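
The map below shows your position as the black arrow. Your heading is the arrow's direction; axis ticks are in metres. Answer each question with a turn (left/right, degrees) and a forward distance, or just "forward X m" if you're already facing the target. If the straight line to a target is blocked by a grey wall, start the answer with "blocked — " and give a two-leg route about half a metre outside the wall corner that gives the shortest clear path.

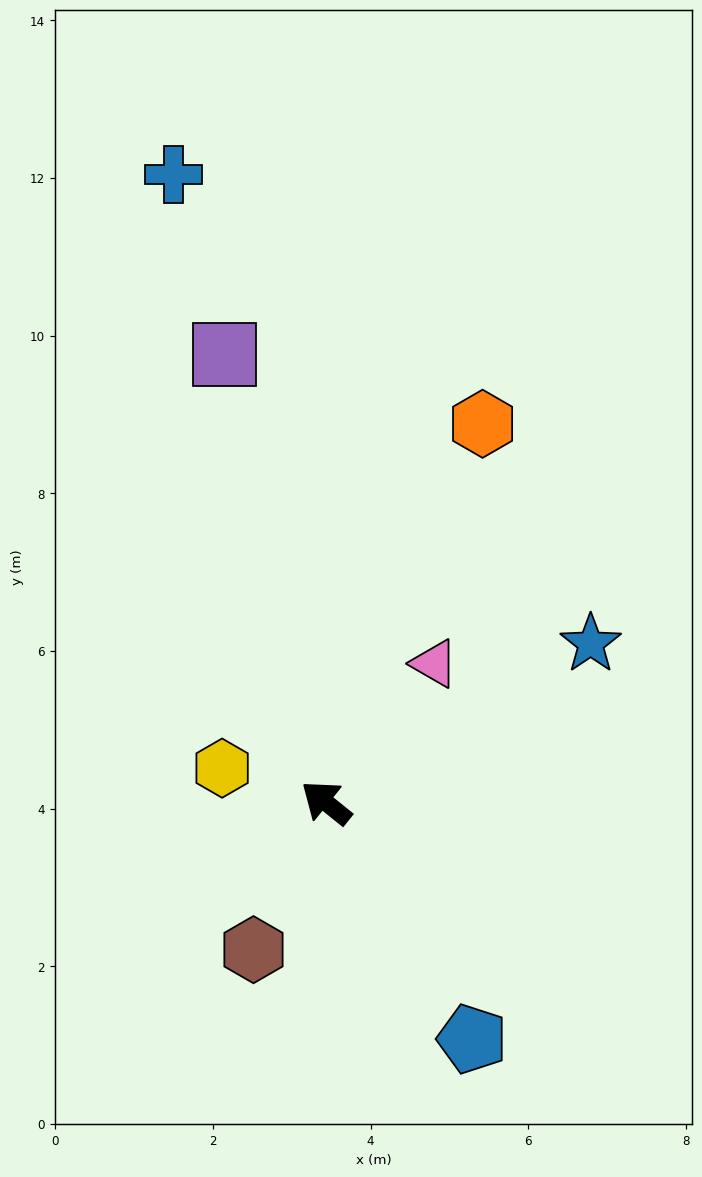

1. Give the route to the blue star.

turn right 110°, forward 3.9 m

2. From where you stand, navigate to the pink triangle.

turn right 89°, forward 2.2 m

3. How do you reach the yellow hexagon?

turn left 21°, forward 1.4 m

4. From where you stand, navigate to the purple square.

turn right 38°, forward 5.8 m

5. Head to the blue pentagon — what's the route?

turn left 161°, forward 3.5 m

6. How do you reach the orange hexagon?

turn right 74°, forward 5.2 m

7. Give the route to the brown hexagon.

turn left 103°, forward 2.1 m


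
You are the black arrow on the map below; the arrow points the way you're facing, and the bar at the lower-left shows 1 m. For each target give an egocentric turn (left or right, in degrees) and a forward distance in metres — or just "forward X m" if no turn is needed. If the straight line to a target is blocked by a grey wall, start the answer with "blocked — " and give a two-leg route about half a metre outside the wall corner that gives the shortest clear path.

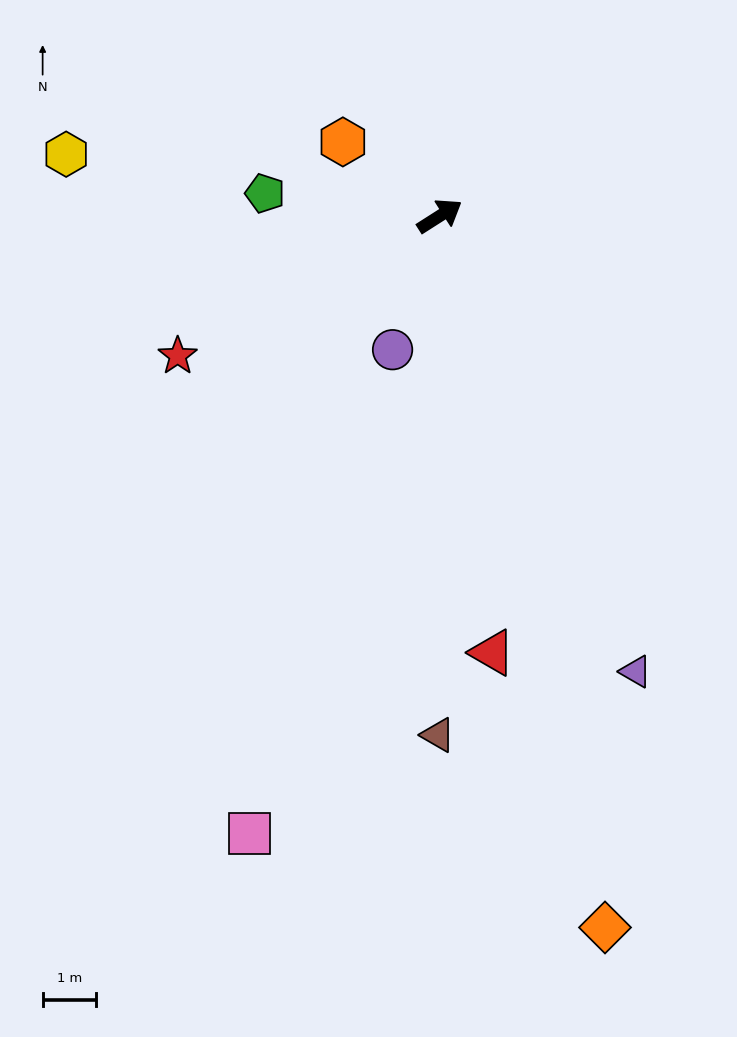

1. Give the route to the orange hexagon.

turn left 110°, forward 2.3 m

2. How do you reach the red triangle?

turn right 116°, forward 8.2 m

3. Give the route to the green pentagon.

turn left 140°, forward 3.3 m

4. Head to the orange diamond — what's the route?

turn right 109°, forward 13.6 m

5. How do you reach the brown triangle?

turn right 123°, forward 9.7 m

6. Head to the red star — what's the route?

turn left 176°, forward 5.5 m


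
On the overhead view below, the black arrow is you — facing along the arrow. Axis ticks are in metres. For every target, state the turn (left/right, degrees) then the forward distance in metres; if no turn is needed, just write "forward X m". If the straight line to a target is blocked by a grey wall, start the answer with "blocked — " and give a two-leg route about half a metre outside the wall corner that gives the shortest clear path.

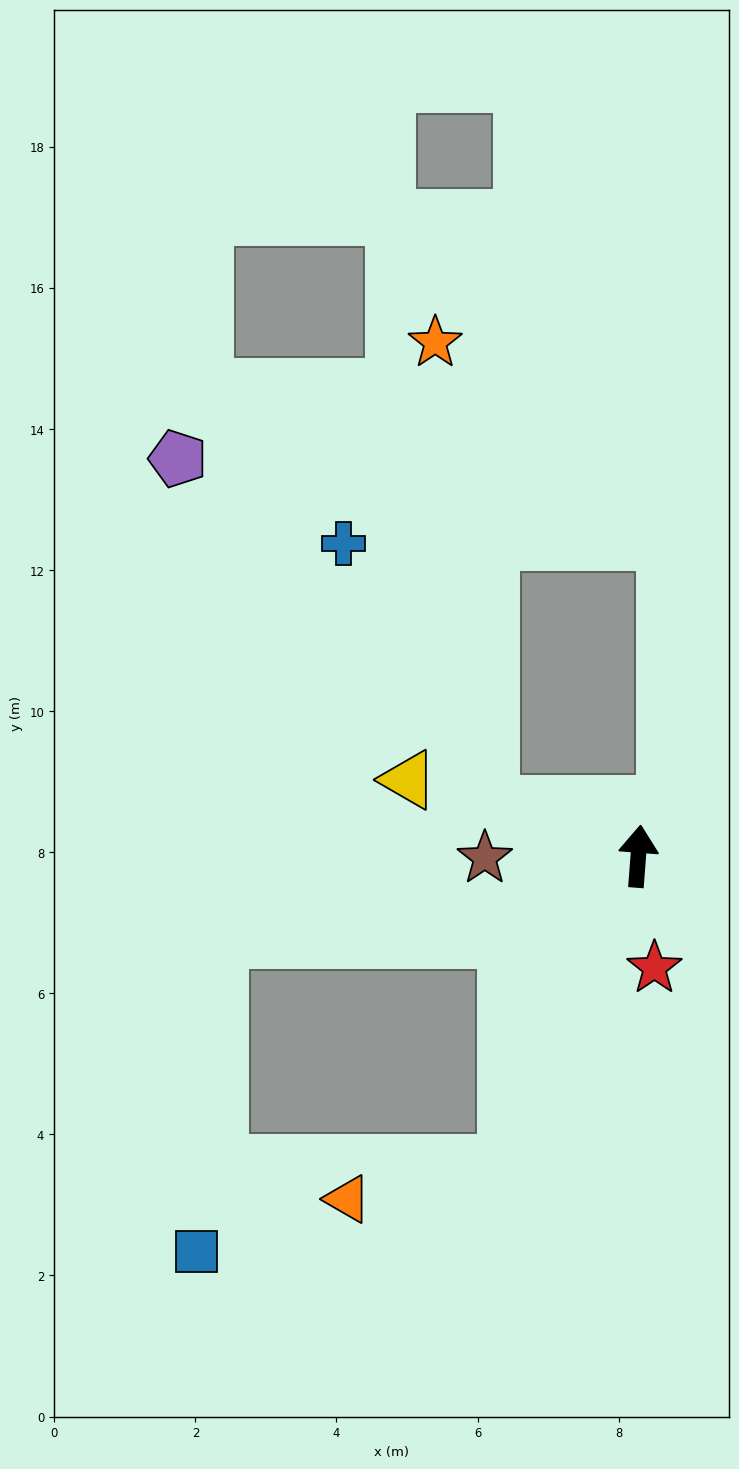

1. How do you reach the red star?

turn right 167°, forward 1.6 m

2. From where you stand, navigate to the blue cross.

blocked — turn left 76°, forward 2.2 m, then turn right 43°, forward 4.3 m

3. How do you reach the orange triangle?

blocked — turn left 161°, forward 4.8 m, then turn right 55°, forward 2.3 m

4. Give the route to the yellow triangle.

turn left 76°, forward 3.4 m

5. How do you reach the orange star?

blocked — turn left 76°, forward 2.2 m, then turn right 65°, forward 6.6 m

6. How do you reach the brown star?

turn left 95°, forward 2.2 m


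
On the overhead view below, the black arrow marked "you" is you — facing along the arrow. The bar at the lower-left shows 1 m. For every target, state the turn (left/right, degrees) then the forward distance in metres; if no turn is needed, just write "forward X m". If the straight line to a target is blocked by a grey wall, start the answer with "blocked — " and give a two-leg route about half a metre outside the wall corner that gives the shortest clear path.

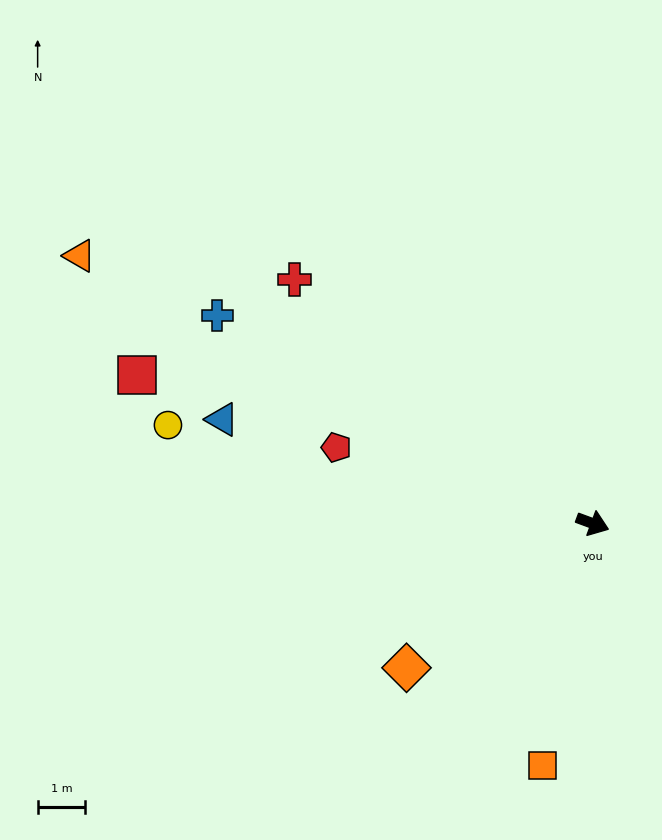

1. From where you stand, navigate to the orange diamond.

turn right 122°, forward 4.9 m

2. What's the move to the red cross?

turn left 161°, forward 8.1 m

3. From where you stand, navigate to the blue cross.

turn left 171°, forward 9.0 m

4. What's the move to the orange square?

turn right 81°, forward 5.2 m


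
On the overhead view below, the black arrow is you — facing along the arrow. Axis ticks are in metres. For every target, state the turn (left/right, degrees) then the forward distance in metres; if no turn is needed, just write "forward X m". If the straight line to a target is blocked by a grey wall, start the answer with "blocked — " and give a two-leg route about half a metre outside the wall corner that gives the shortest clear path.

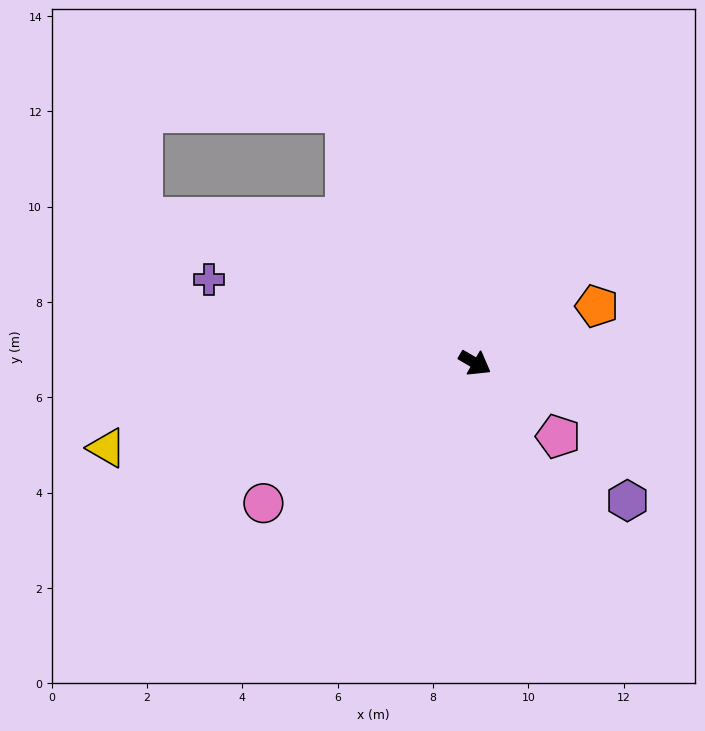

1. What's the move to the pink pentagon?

turn right 11°, forward 2.3 m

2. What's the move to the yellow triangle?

turn right 137°, forward 7.9 m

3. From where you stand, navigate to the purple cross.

turn right 167°, forward 5.9 m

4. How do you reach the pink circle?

turn right 116°, forward 5.3 m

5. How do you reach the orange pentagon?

turn left 55°, forward 2.8 m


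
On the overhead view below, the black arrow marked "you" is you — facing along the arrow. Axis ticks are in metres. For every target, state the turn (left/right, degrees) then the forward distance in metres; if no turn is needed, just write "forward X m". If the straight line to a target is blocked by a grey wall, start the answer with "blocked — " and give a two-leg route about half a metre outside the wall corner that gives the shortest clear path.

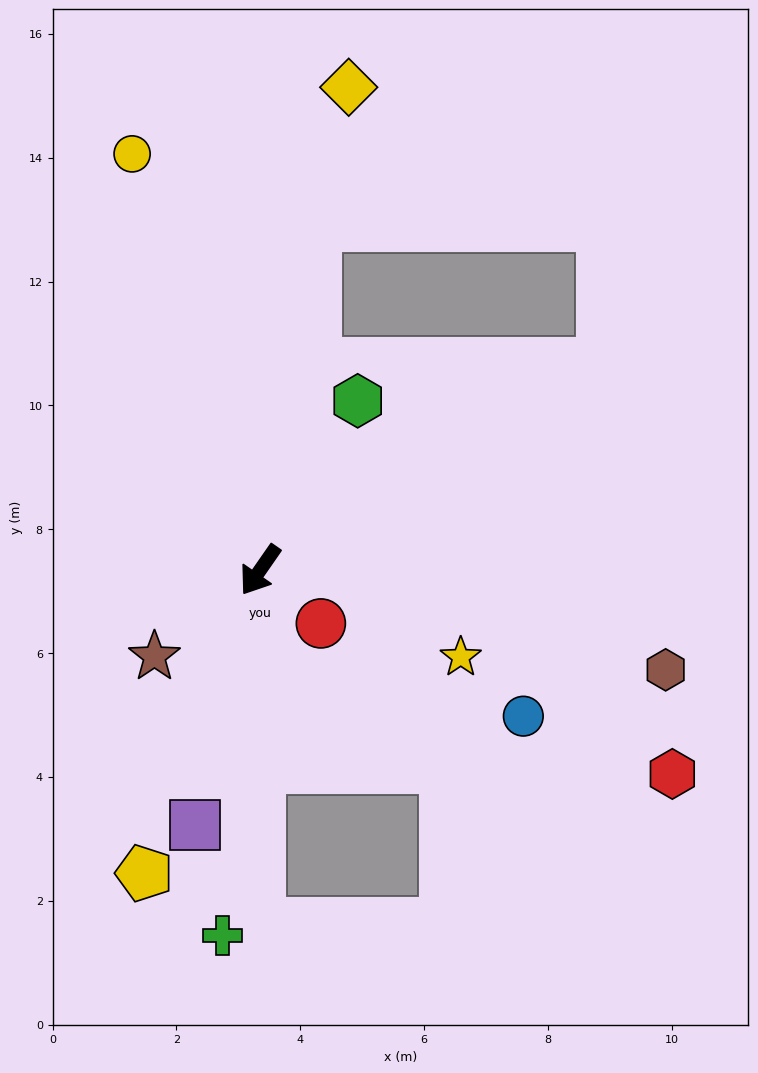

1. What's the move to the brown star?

turn right 16°, forward 2.2 m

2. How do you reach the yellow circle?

turn right 128°, forward 7.0 m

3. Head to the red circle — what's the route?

turn left 84°, forward 1.3 m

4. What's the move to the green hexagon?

turn right 175°, forward 3.2 m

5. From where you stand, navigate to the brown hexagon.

turn left 111°, forward 6.7 m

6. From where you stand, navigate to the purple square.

turn left 20°, forward 4.2 m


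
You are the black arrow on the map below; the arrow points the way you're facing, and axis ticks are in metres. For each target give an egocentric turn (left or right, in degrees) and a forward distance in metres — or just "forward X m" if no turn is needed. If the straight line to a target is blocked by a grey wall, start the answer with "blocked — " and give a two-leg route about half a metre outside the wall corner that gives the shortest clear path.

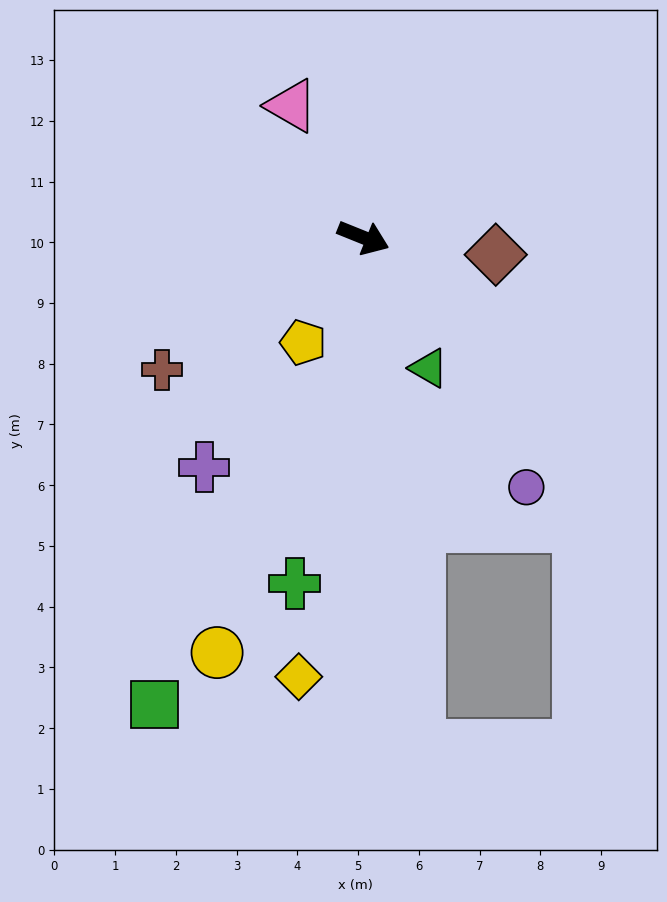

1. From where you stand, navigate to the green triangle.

turn right 41°, forward 2.4 m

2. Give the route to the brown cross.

turn right 125°, forward 4.0 m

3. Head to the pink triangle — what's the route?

turn left 141°, forward 2.5 m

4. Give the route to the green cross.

turn right 79°, forward 5.8 m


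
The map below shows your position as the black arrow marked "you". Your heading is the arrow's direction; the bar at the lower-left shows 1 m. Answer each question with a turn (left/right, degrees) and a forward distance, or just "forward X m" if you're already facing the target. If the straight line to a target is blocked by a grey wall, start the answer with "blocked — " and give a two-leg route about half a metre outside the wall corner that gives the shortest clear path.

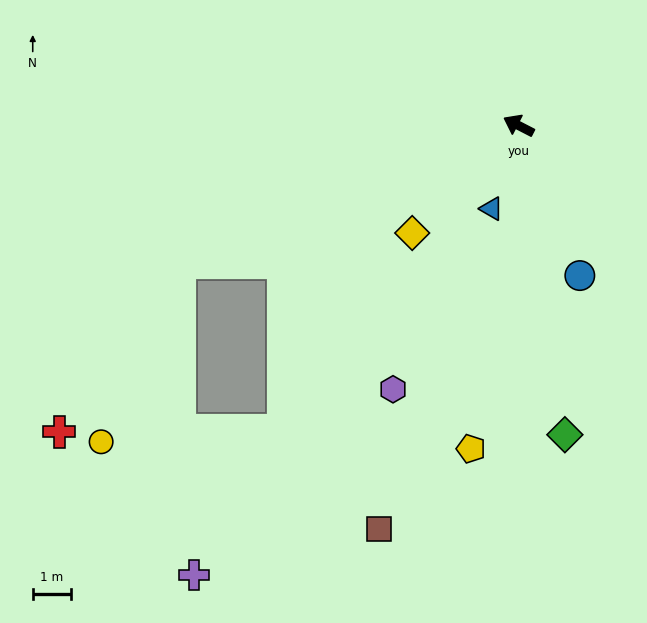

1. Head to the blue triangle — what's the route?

turn left 99°, forward 2.3 m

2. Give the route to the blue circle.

turn left 139°, forward 4.2 m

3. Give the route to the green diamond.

turn left 126°, forward 8.1 m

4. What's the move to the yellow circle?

blocked — turn left 49°, forward 9.5 m, then turn left 45°, forward 5.1 m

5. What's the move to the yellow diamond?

turn left 73°, forward 3.9 m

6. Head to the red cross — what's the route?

blocked — turn left 49°, forward 9.5 m, then turn left 33°, forward 5.4 m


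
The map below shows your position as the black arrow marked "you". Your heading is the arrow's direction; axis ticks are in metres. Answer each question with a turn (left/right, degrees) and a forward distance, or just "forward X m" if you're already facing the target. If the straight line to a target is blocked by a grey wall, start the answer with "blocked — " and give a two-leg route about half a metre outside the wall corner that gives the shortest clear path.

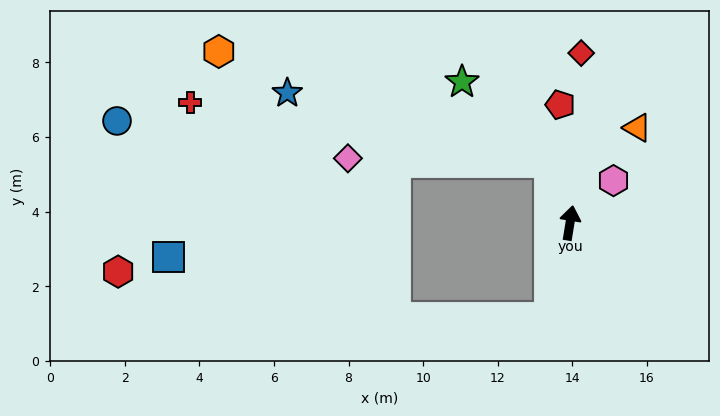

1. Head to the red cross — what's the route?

blocked — turn left 28°, forward 1.7 m, then turn left 62°, forward 9.8 m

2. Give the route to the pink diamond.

blocked — turn left 28°, forward 1.7 m, then turn left 70°, forward 5.4 m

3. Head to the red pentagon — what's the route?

turn left 14°, forward 3.2 m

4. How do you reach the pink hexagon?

turn right 37°, forward 1.6 m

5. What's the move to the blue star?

blocked — turn left 28°, forward 1.7 m, then turn left 56°, forward 7.3 m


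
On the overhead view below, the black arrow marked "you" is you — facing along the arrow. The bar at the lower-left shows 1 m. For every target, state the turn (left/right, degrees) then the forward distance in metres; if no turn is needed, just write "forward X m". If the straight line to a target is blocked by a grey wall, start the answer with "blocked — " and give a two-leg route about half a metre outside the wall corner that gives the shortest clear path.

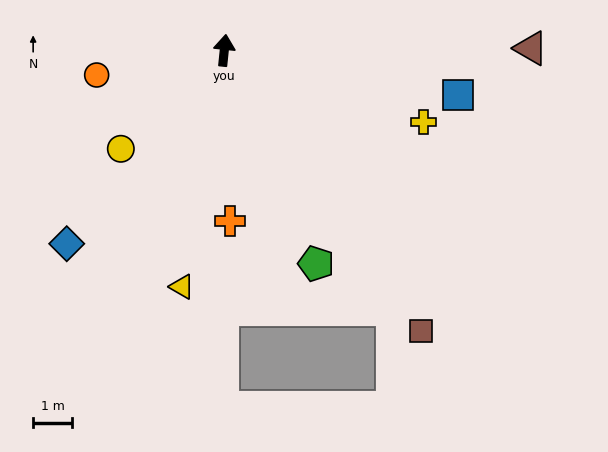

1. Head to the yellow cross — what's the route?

turn right 104°, forward 5.5 m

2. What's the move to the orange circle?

turn left 107°, forward 3.4 m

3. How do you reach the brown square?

turn right 139°, forward 8.8 m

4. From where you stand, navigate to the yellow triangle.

turn left 176°, forward 6.2 m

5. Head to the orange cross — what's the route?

turn right 172°, forward 4.4 m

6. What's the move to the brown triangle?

turn right 84°, forward 7.9 m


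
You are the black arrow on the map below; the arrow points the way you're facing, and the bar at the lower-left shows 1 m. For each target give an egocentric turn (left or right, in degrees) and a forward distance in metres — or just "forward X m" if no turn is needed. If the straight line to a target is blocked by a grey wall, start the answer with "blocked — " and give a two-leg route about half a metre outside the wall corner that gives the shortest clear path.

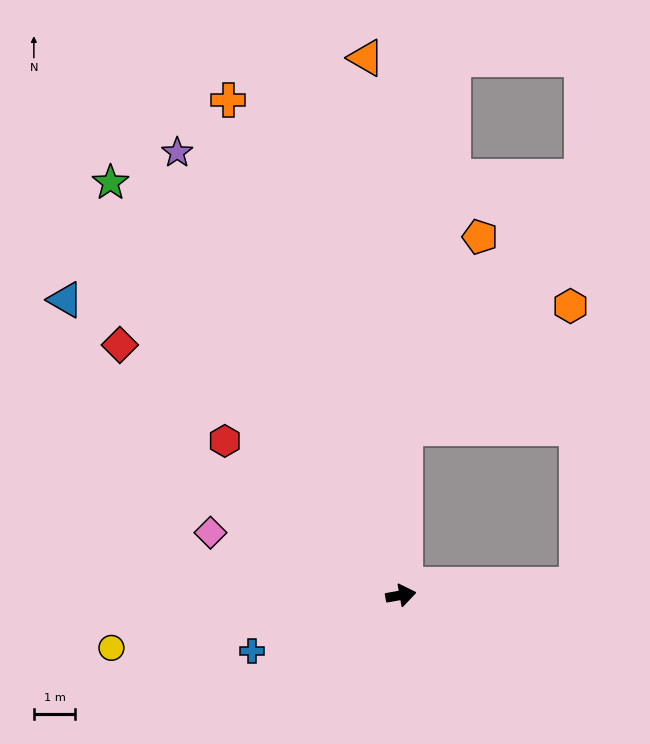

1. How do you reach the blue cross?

turn right 170°, forward 3.8 m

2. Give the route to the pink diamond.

turn left 152°, forward 4.8 m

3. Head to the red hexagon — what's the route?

turn left 129°, forward 5.7 m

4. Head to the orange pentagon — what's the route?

blocked — turn left 78°, forward 4.0 m, then turn right 19°, forward 5.0 m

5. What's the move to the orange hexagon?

blocked — turn left 78°, forward 4.0 m, then turn right 52°, forward 5.0 m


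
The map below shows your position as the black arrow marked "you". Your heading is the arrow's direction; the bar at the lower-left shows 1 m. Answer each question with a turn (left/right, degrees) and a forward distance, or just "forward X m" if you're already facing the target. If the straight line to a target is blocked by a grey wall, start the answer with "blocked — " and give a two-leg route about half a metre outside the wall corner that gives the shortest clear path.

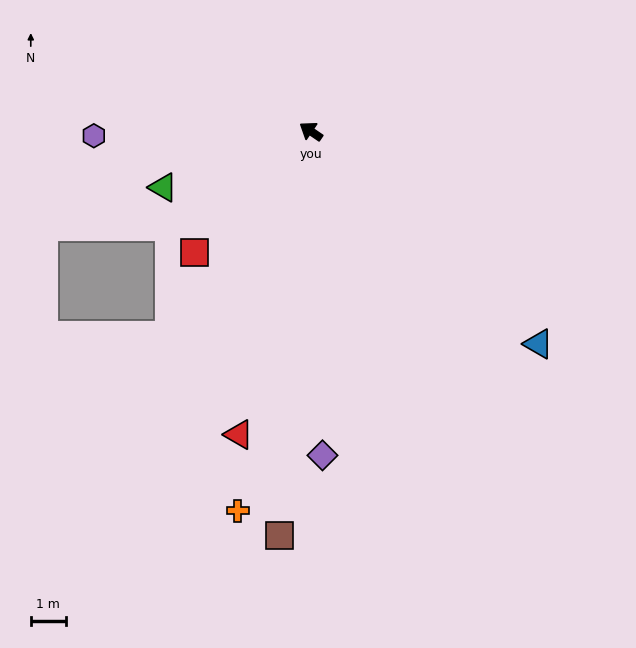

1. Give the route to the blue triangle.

turn left 171°, forward 8.9 m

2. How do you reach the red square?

turn left 80°, forward 4.8 m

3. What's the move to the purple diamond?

turn left 126°, forward 9.3 m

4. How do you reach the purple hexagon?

turn left 35°, forward 6.2 m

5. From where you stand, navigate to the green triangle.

turn left 55°, forward 4.5 m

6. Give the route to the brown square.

turn left 120°, forward 11.6 m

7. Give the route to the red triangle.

turn left 111°, forward 8.9 m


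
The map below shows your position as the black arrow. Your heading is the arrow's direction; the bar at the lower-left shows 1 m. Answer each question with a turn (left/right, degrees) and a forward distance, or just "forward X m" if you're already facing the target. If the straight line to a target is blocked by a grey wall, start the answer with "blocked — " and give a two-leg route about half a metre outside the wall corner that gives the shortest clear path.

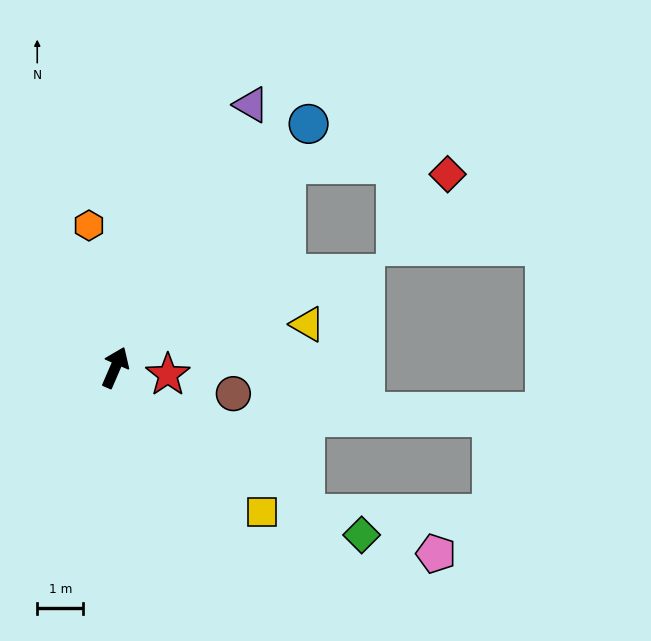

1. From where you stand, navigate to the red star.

turn right 75°, forward 1.2 m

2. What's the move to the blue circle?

turn right 15°, forward 6.8 m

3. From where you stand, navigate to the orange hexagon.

turn left 34°, forward 3.1 m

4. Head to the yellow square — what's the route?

turn right 111°, forward 4.5 m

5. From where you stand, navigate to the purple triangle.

turn right 4°, forward 6.4 m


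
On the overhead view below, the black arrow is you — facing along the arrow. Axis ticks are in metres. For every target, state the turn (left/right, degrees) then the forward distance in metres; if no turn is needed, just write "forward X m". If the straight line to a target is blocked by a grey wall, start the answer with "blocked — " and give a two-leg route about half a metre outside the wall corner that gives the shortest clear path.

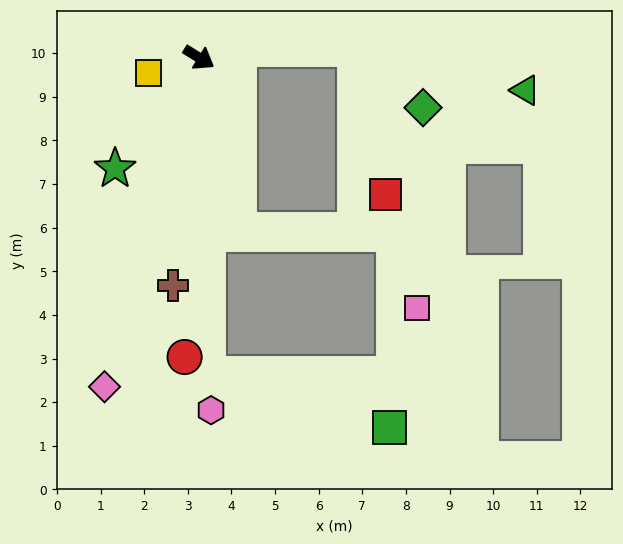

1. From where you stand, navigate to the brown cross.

turn right 65°, forward 5.3 m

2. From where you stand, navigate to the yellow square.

turn right 131°, forward 1.2 m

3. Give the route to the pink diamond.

turn right 74°, forward 7.9 m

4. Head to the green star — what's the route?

turn right 95°, forward 3.2 m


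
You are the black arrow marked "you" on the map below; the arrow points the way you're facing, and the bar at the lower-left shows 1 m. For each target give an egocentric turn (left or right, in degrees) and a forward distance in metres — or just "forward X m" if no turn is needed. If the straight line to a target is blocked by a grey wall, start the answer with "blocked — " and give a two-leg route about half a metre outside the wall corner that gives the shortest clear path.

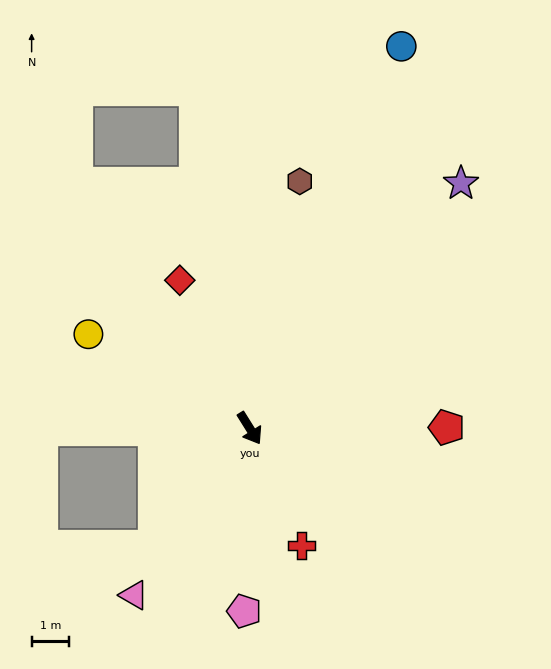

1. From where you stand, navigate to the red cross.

turn right 8°, forward 3.4 m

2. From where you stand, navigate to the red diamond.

turn left 173°, forward 4.3 m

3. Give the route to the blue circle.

turn left 126°, forward 10.9 m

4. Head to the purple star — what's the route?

turn left 107°, forward 8.6 m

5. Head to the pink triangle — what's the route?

turn right 67°, forward 5.4 m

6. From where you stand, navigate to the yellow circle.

turn right 152°, forward 4.9 m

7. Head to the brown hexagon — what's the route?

turn left 137°, forward 6.7 m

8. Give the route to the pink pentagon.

turn right 34°, forward 4.8 m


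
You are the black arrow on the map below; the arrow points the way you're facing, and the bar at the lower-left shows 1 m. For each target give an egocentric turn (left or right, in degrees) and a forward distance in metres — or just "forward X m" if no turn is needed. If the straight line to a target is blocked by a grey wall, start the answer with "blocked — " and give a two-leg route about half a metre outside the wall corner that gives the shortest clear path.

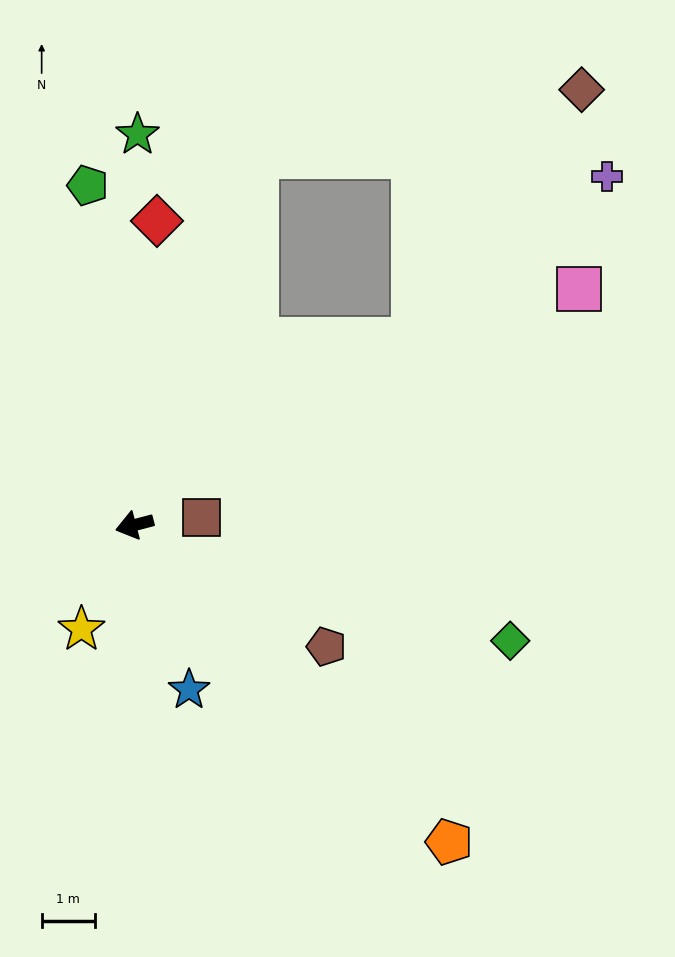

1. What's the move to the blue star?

turn left 94°, forward 3.3 m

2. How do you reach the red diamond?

turn right 109°, forward 5.8 m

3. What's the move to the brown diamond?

blocked — turn right 123°, forward 7.3 m, then turn right 60°, forward 6.3 m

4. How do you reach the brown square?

turn left 172°, forward 1.3 m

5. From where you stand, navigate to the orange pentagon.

turn left 120°, forward 8.4 m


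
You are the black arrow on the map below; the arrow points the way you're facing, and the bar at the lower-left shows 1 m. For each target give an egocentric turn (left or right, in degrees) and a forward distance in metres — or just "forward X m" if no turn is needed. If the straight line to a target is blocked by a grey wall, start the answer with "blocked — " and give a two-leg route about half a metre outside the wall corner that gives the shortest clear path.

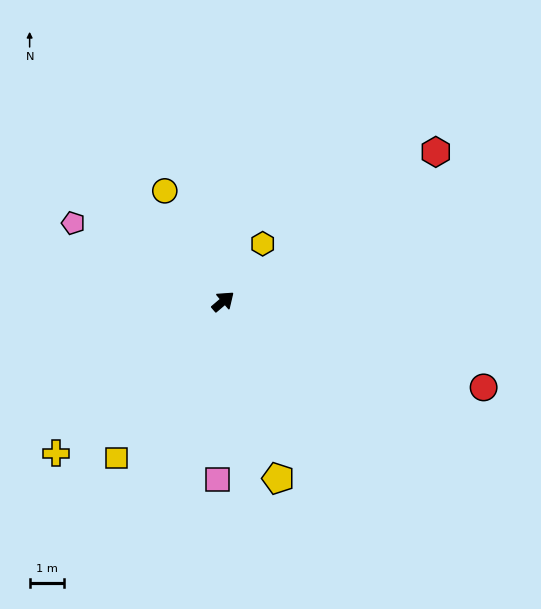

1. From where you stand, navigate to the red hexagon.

turn right 5°, forward 7.6 m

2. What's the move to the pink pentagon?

turn left 112°, forward 4.9 m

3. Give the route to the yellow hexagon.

turn left 15°, forward 2.0 m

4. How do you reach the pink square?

turn right 132°, forward 5.2 m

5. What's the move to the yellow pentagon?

turn right 113°, forward 5.4 m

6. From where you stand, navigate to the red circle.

turn right 59°, forward 8.0 m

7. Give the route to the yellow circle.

turn left 77°, forward 3.7 m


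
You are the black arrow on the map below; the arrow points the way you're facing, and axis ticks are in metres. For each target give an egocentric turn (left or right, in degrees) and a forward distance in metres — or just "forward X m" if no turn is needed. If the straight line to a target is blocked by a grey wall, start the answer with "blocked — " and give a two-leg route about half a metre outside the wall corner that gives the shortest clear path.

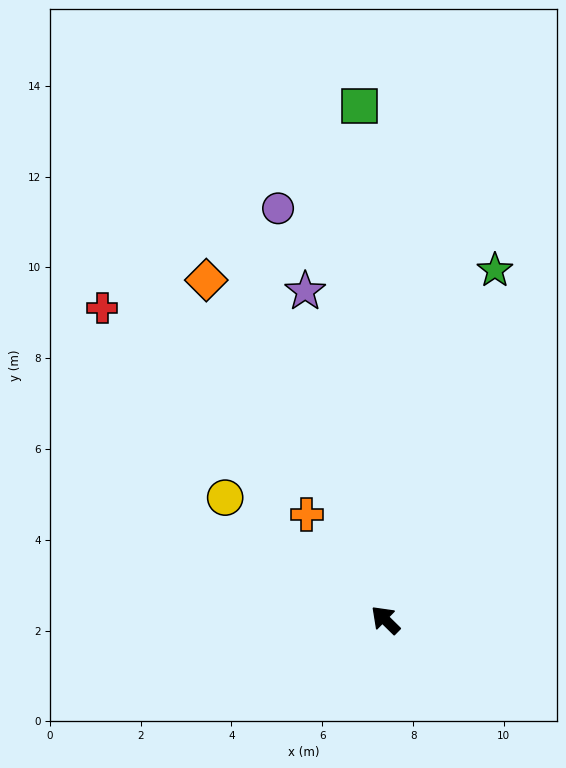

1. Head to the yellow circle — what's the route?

turn left 7°, forward 4.4 m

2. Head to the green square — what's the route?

turn right 43°, forward 11.3 m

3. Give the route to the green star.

turn right 63°, forward 8.1 m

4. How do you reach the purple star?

turn right 32°, forward 7.5 m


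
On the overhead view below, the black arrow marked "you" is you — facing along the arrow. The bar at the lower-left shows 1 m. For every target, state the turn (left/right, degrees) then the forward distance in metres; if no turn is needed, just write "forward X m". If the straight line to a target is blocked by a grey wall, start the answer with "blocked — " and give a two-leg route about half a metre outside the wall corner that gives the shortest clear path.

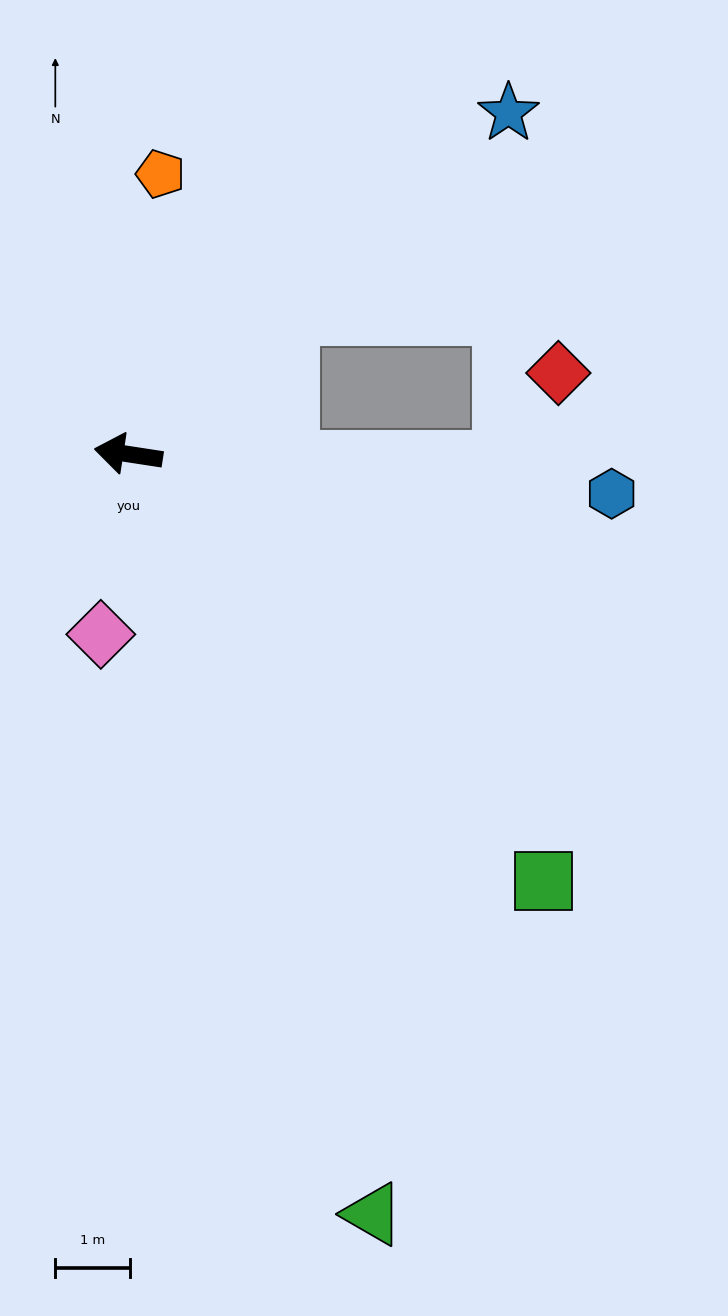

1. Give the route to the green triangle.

turn left 117°, forward 10.7 m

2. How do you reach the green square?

turn left 143°, forward 8.0 m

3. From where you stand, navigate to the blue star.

turn right 129°, forward 6.8 m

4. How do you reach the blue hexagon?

turn right 176°, forward 6.5 m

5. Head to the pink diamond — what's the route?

turn left 90°, forward 2.4 m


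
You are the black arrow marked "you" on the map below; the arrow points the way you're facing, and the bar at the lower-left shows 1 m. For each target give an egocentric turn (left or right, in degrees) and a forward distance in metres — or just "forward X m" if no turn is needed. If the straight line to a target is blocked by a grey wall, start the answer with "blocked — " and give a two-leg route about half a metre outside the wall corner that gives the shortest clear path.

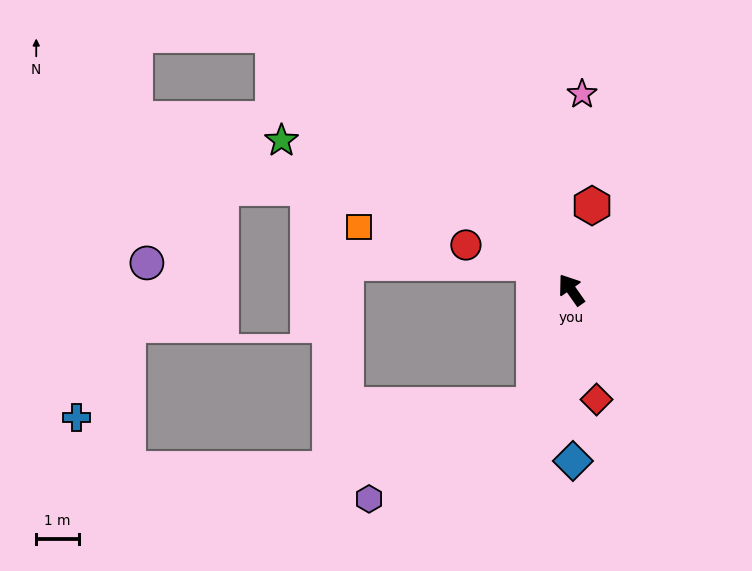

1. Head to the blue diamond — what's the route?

turn left 146°, forward 4.0 m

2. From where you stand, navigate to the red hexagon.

turn right 49°, forward 2.1 m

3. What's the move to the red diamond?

turn left 158°, forward 2.7 m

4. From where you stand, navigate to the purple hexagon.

blocked — turn left 127°, forward 2.9 m, then turn right 42°, forward 4.5 m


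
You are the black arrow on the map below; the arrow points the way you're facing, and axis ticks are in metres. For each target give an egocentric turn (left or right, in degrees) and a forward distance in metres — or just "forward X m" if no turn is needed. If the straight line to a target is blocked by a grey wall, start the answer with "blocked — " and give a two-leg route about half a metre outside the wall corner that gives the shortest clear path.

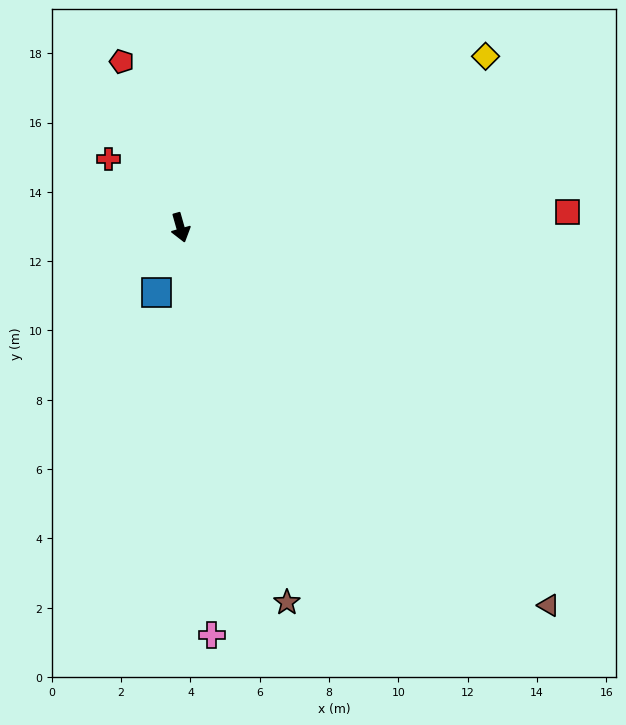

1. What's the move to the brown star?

forward 11.2 m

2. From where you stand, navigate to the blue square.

turn right 36°, forward 2.0 m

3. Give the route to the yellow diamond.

turn left 103°, forward 10.1 m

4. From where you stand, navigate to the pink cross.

turn right 11°, forward 11.8 m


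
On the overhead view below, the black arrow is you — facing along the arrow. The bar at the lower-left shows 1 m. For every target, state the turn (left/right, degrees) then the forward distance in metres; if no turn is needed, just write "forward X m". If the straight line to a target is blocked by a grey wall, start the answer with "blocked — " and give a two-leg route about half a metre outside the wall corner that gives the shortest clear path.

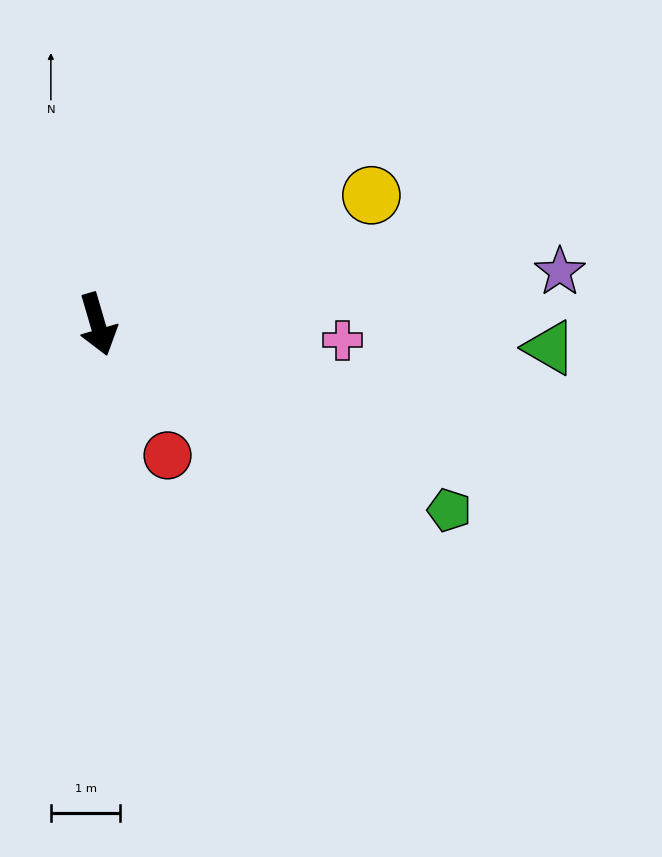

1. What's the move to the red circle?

turn left 12°, forward 2.1 m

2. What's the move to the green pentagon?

turn left 46°, forward 5.7 m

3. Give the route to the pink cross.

turn left 70°, forward 3.5 m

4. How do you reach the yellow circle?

turn left 99°, forward 4.4 m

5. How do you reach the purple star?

turn left 80°, forward 6.7 m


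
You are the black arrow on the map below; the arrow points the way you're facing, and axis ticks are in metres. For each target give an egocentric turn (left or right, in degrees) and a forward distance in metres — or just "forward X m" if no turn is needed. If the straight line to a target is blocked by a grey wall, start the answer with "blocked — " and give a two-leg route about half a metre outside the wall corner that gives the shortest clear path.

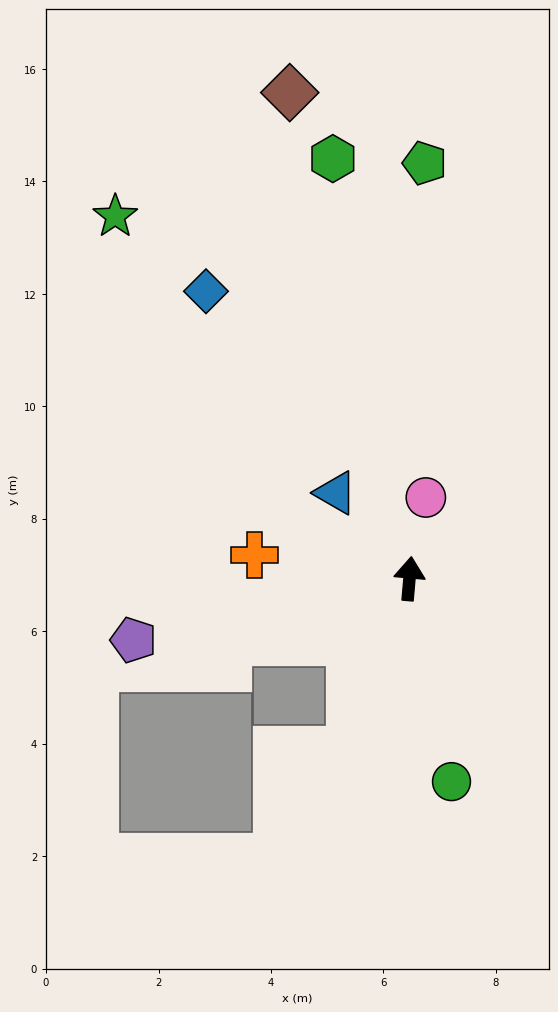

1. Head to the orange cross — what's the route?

turn left 86°, forward 2.8 m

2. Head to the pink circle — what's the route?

turn right 6°, forward 1.5 m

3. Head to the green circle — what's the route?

turn right 163°, forward 3.7 m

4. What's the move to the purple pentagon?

turn left 108°, forward 5.0 m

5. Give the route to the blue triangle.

turn left 46°, forward 2.0 m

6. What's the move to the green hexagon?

turn left 15°, forward 7.6 m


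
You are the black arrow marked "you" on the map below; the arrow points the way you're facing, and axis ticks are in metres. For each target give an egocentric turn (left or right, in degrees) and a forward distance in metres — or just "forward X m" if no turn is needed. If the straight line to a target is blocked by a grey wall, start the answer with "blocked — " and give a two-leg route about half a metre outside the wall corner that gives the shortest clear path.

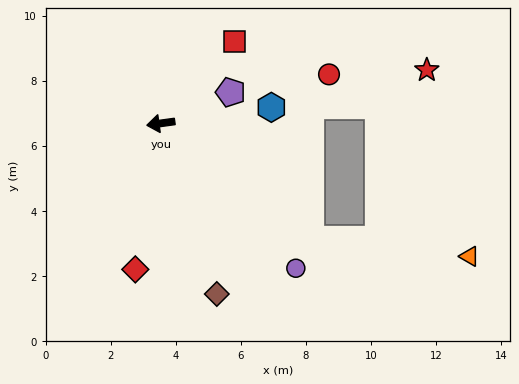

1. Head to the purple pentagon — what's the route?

turn right 164°, forward 2.3 m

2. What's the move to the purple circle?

turn left 125°, forward 6.1 m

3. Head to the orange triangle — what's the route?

blocked — turn left 134°, forward 5.8 m, then turn left 32°, forward 4.9 m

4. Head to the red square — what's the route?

turn right 140°, forward 3.4 m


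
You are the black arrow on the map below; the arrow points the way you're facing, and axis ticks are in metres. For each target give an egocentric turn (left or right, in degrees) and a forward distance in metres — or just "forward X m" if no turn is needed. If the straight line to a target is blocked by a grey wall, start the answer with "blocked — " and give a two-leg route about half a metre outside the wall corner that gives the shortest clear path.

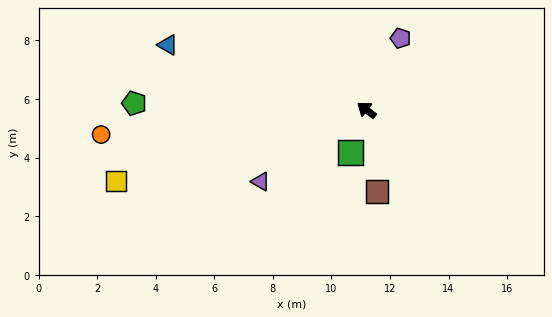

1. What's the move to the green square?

turn left 107°, forward 1.6 m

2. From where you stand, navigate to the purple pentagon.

turn right 78°, forward 2.7 m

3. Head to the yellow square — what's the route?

turn left 53°, forward 8.9 m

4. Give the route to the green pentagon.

turn left 36°, forward 7.9 m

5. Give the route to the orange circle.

turn left 43°, forward 9.1 m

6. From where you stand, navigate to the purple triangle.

turn left 72°, forward 4.4 m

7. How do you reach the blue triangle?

turn left 19°, forward 7.1 m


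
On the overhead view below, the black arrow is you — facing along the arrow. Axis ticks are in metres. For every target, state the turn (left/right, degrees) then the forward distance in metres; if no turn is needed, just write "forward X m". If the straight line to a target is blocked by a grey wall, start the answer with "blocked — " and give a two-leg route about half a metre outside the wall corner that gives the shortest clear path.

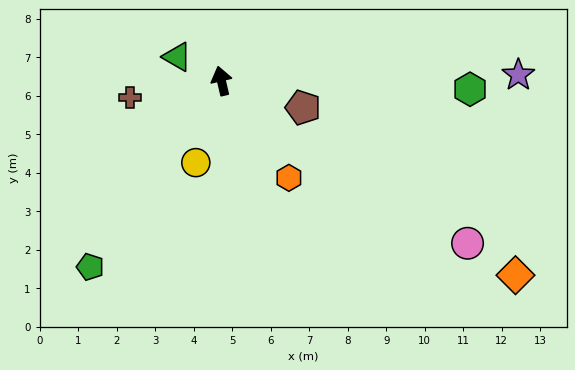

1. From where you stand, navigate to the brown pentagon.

turn right 121°, forward 2.2 m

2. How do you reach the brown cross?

turn left 87°, forward 2.4 m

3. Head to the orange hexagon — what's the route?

turn right 158°, forward 3.1 m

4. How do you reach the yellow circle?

turn left 149°, forward 2.2 m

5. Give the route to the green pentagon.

turn left 132°, forward 5.9 m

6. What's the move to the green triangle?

turn left 48°, forward 1.3 m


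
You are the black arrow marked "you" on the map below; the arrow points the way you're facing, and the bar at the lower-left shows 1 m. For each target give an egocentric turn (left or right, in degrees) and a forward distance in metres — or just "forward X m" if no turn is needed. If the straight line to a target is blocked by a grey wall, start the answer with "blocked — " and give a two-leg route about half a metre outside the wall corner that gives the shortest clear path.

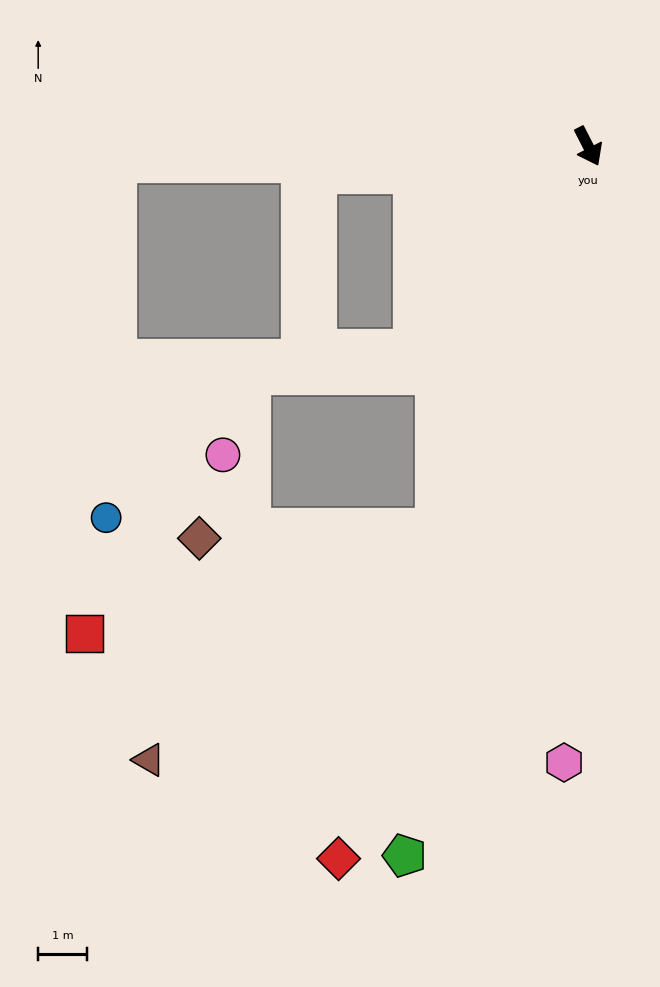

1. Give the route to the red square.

blocked — turn right 49°, forward 8.5 m, then turn right 52°, forward 7.5 m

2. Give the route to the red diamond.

turn right 46°, forward 15.5 m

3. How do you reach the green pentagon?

turn right 42°, forward 15.0 m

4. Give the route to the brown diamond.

blocked — turn right 49°, forward 8.5 m, then turn right 66°, forward 4.9 m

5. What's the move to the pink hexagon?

turn right 29°, forward 12.7 m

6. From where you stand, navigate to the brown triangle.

blocked — turn right 49°, forward 8.5 m, then turn right 29°, forward 7.6 m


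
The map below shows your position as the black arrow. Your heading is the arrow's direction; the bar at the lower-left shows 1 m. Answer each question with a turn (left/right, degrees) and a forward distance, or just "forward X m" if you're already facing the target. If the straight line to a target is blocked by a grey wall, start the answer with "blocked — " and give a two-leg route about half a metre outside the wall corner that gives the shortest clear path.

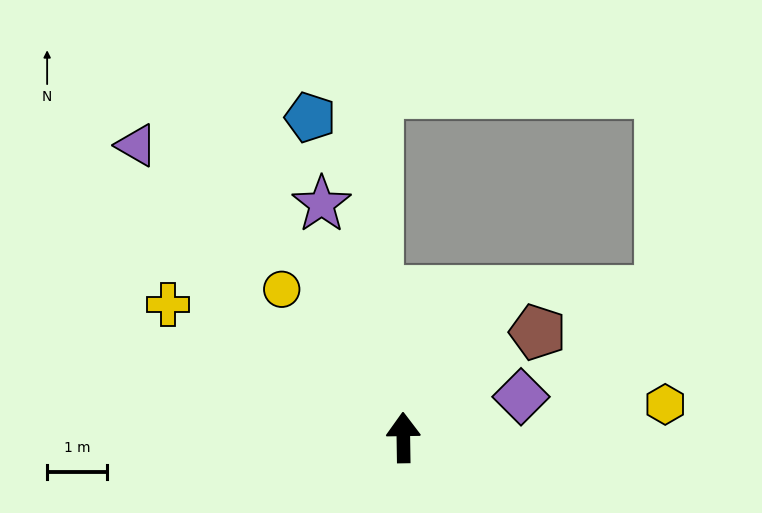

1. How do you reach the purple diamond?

turn right 72°, forward 2.1 m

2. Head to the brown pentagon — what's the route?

turn right 53°, forward 2.8 m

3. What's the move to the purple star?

turn left 18°, forward 4.1 m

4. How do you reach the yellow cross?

turn left 60°, forward 4.5 m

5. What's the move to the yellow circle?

turn left 38°, forward 3.2 m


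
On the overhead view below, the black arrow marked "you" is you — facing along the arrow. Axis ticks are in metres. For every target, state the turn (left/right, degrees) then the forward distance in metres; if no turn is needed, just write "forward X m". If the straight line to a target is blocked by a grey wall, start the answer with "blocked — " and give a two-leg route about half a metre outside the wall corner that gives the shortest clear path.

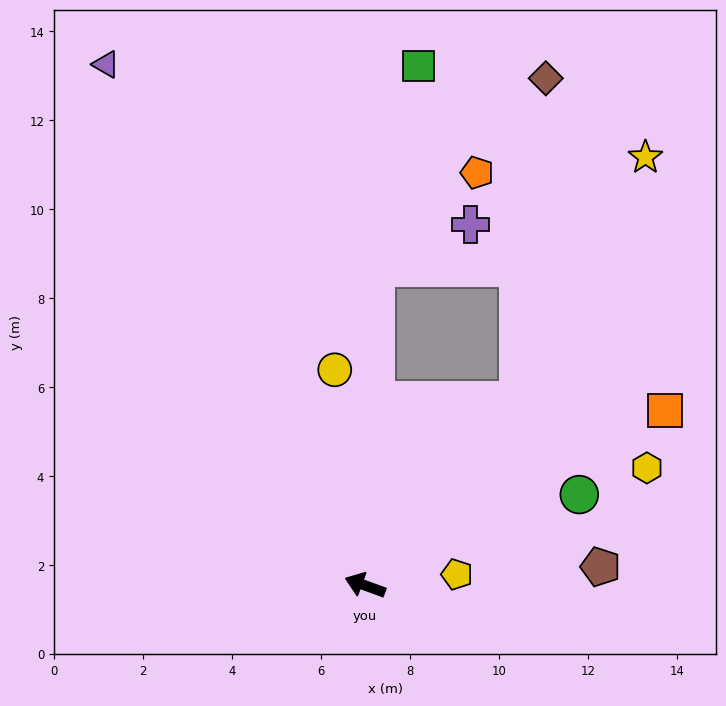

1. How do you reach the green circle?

turn right 137°, forward 5.2 m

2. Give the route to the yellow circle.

turn right 62°, forward 4.9 m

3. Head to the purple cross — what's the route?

blocked — turn right 72°, forward 7.1 m, then turn right 63°, forward 2.3 m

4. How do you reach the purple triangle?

turn right 44°, forward 13.1 m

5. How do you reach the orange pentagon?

blocked — turn right 72°, forward 7.1 m, then turn right 45°, forward 3.1 m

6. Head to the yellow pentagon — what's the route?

turn right 153°, forward 2.1 m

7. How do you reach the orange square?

turn right 130°, forward 7.8 m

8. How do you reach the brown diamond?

blocked — turn right 110°, forward 5.4 m, then turn left 35°, forward 7.3 m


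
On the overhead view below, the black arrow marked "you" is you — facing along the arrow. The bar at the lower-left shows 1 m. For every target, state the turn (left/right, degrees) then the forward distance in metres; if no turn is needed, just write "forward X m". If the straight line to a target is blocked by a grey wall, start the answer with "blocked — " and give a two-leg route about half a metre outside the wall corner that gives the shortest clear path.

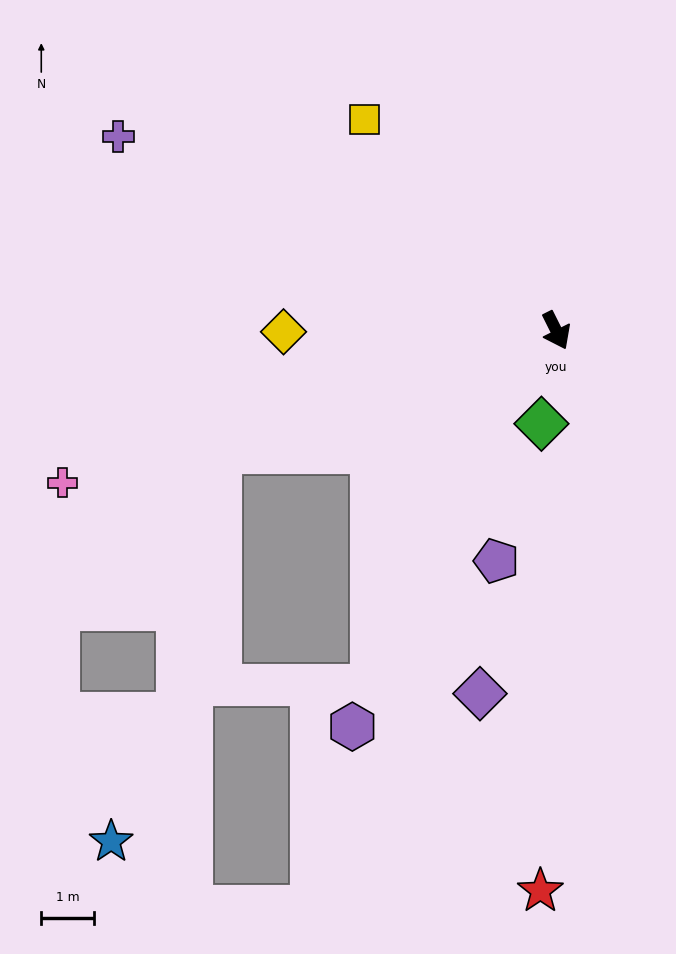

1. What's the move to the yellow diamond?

turn right 116°, forward 5.2 m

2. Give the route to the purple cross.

turn right 140°, forward 9.1 m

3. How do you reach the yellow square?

turn right 164°, forward 5.4 m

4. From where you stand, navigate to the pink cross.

turn right 99°, forward 9.9 m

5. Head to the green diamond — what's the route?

turn right 36°, forward 1.8 m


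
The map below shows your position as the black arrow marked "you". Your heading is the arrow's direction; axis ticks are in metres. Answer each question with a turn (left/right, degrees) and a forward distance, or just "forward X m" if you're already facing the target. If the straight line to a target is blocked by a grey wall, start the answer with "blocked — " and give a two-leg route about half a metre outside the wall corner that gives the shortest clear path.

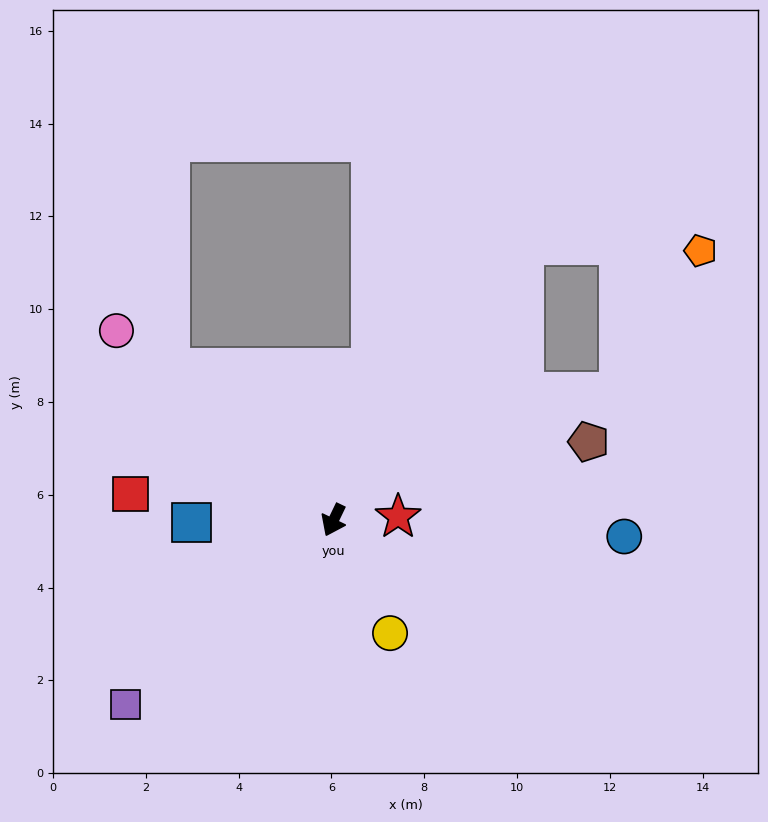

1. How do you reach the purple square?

turn right 23°, forward 6.0 m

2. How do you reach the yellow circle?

turn left 52°, forward 2.7 m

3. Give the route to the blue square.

turn right 63°, forward 3.1 m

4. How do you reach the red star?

turn left 119°, forward 1.4 m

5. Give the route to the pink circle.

turn right 105°, forward 6.2 m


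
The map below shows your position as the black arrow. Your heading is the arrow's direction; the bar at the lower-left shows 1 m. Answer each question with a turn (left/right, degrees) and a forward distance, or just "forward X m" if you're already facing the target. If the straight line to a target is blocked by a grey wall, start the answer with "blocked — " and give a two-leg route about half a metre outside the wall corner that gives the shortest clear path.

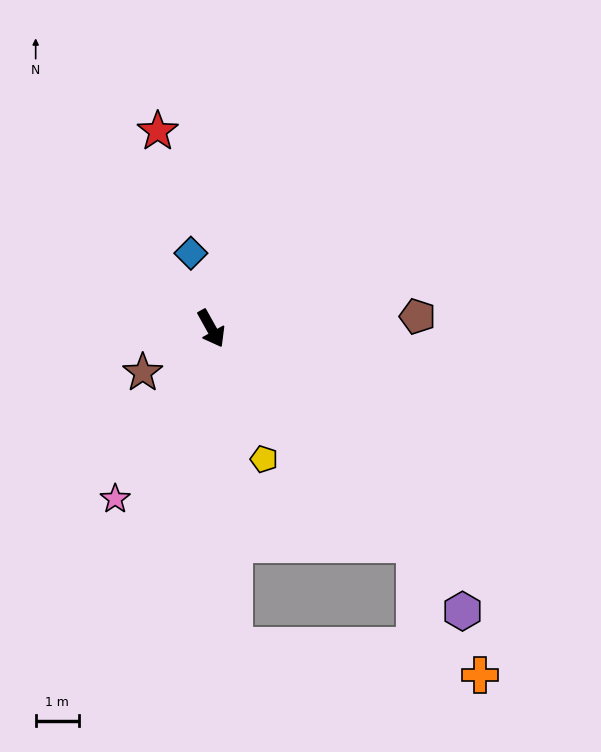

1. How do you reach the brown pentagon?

turn left 64°, forward 4.8 m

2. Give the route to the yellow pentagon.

turn right 7°, forward 3.3 m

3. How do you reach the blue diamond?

turn left 166°, forward 1.8 m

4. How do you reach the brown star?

turn right 86°, forward 1.9 m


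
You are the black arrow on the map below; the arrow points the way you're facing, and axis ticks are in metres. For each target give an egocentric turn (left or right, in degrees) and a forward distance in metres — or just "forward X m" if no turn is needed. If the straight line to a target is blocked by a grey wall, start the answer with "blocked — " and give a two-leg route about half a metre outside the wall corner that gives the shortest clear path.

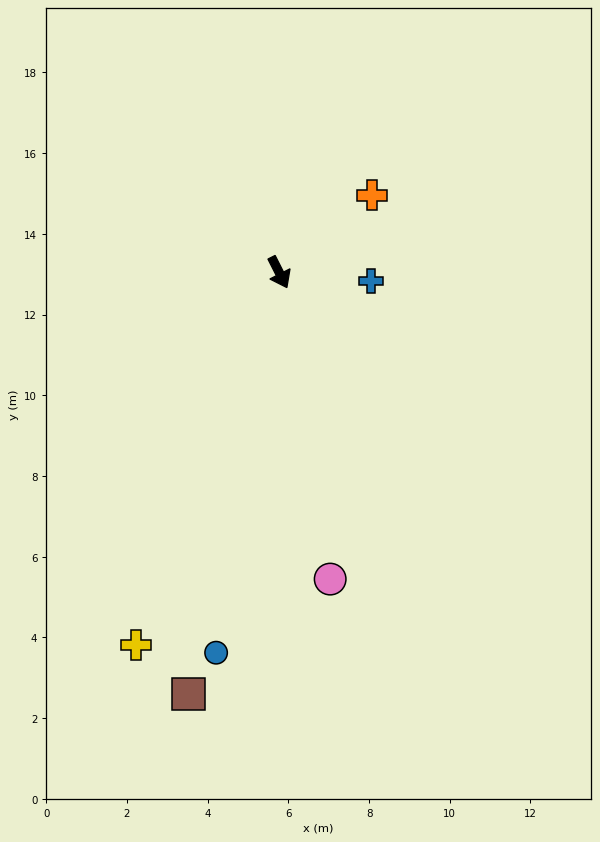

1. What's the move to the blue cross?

turn left 58°, forward 2.3 m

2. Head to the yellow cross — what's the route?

turn right 48°, forward 9.9 m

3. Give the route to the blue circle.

turn right 36°, forward 9.6 m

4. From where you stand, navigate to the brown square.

turn right 39°, forward 10.7 m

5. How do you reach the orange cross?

turn left 103°, forward 3.0 m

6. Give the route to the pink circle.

turn right 17°, forward 7.7 m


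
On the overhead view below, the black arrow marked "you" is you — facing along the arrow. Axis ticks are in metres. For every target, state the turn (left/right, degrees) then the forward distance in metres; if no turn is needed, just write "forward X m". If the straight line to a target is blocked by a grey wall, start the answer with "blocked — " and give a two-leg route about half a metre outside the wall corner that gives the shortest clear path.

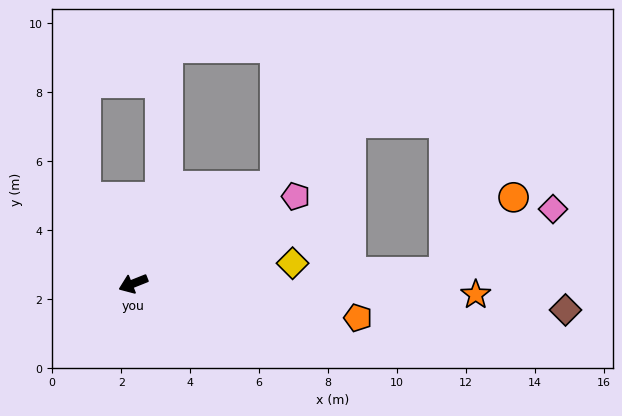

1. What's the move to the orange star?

turn left 156°, forward 9.9 m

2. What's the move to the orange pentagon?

turn left 150°, forward 6.6 m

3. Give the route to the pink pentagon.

turn right 174°, forward 5.3 m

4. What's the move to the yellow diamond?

turn left 166°, forward 4.7 m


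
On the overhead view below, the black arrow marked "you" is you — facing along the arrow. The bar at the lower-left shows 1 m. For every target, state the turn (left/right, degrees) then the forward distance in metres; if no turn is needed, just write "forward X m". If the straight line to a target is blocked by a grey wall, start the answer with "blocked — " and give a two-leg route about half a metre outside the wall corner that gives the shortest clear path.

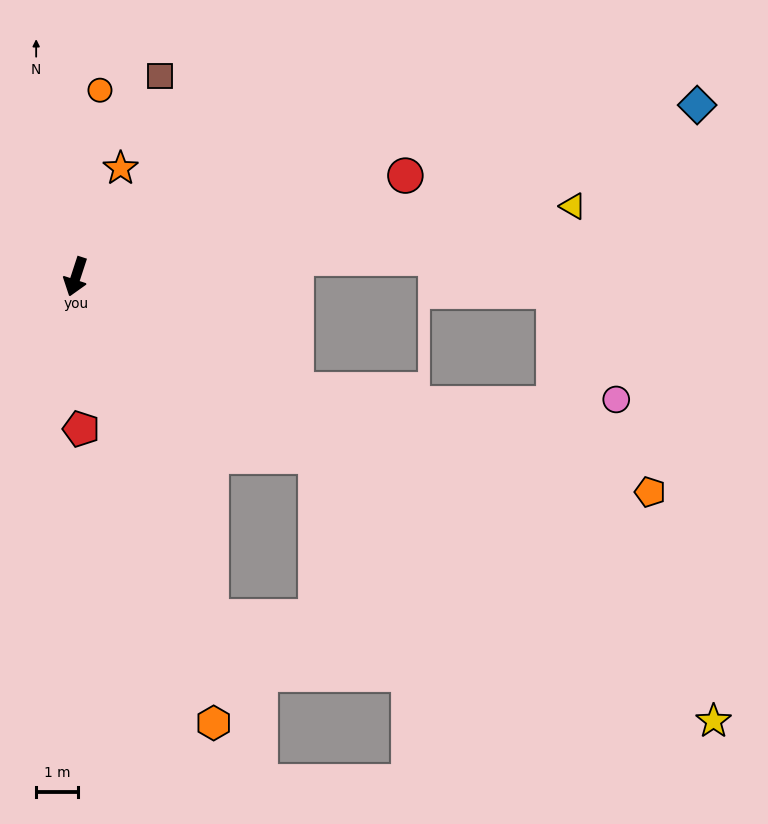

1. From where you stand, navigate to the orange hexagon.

turn left 35°, forward 11.1 m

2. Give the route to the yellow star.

turn left 73°, forward 18.5 m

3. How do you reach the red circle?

turn left 125°, forward 8.2 m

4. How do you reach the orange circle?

turn right 169°, forward 4.5 m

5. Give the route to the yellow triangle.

turn left 116°, forward 12.0 m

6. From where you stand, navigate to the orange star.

turn left 176°, forward 2.8 m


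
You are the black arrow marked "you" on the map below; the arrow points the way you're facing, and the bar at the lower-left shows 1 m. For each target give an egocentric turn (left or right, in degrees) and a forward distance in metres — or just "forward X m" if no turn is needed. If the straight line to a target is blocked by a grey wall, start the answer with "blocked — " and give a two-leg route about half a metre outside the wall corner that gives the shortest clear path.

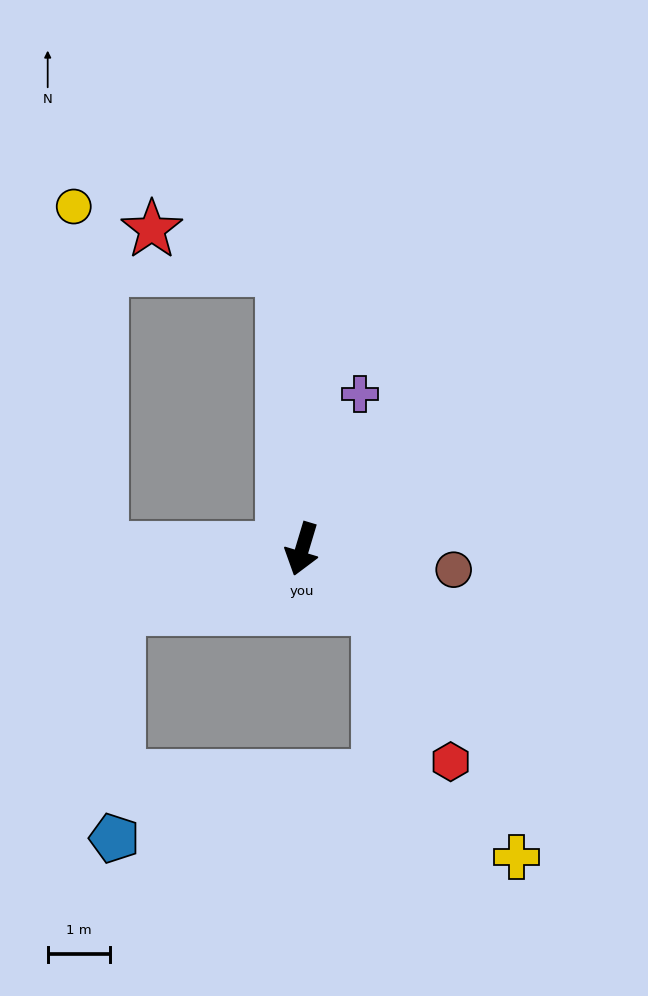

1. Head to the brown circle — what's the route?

turn left 99°, forward 2.5 m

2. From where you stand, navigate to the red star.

blocked — turn right 159°, forward 4.5 m, then turn left 68°, forward 2.2 m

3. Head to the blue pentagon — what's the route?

blocked — turn right 55°, forward 3.1 m, then turn left 71°, forward 3.7 m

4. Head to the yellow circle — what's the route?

blocked — turn right 74°, forward 3.2 m, then turn right 85°, forward 5.5 m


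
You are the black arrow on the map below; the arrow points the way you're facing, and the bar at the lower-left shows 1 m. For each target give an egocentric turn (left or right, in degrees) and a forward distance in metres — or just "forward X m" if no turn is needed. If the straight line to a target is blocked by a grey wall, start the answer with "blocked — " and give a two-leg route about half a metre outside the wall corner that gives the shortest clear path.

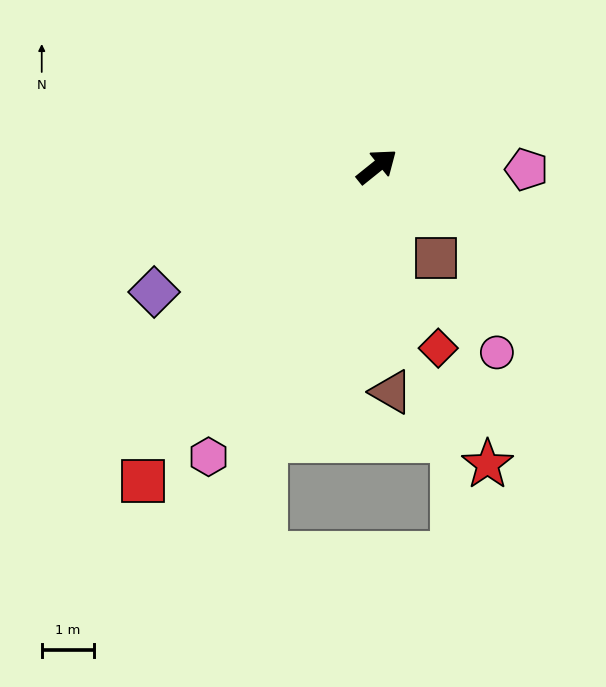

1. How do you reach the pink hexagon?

turn right 159°, forward 6.4 m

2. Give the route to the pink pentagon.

turn right 40°, forward 2.9 m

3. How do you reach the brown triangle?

turn right 125°, forward 4.3 m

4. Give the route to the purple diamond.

turn left 171°, forward 4.9 m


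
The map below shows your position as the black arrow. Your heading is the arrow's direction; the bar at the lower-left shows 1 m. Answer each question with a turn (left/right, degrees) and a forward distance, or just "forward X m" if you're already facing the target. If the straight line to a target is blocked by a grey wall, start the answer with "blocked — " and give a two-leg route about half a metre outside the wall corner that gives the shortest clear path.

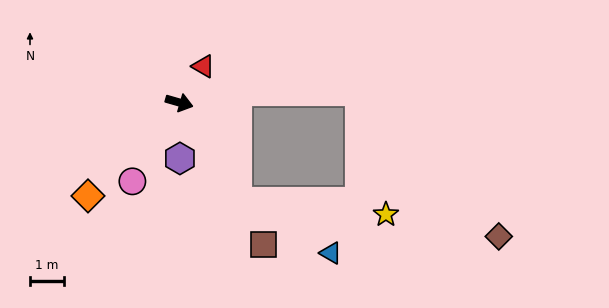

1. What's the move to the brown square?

turn right 43°, forward 4.9 m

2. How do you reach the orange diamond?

turn right 118°, forward 3.9 m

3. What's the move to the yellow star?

blocked — turn right 43°, forward 3.4 m, then turn left 54°, forward 4.4 m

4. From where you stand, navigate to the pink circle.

turn right 105°, forward 2.7 m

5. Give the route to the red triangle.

turn left 72°, forward 1.3 m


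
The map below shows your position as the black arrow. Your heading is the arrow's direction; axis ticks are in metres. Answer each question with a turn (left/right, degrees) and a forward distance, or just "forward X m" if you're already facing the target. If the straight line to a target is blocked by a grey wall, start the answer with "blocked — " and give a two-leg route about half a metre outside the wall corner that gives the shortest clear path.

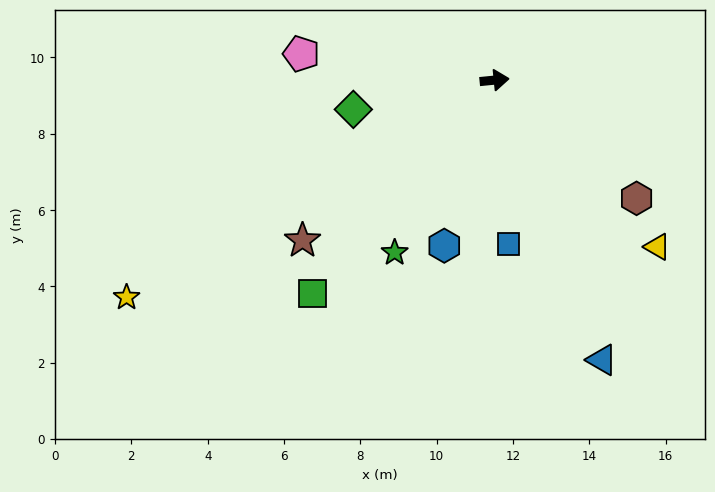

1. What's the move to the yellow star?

turn right 155°, forward 11.2 m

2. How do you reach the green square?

turn right 136°, forward 7.3 m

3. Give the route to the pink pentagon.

turn left 167°, forward 5.1 m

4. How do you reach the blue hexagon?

turn right 113°, forward 4.5 m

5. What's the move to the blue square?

turn right 91°, forward 4.3 m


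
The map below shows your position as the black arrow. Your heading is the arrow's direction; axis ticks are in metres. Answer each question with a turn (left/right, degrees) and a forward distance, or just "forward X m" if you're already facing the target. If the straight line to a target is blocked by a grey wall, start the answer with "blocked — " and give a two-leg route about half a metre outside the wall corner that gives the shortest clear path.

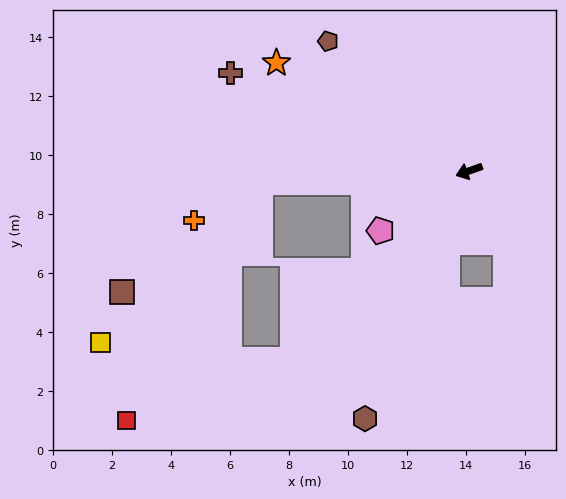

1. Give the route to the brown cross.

turn right 42°, forward 8.7 m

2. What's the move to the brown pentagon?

turn right 62°, forward 6.5 m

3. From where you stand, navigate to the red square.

blocked — turn left 28°, forward 8.7 m, then turn right 27°, forward 6.0 m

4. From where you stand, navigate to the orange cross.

blocked — turn right 16°, forward 7.1 m, then turn left 26°, forward 2.6 m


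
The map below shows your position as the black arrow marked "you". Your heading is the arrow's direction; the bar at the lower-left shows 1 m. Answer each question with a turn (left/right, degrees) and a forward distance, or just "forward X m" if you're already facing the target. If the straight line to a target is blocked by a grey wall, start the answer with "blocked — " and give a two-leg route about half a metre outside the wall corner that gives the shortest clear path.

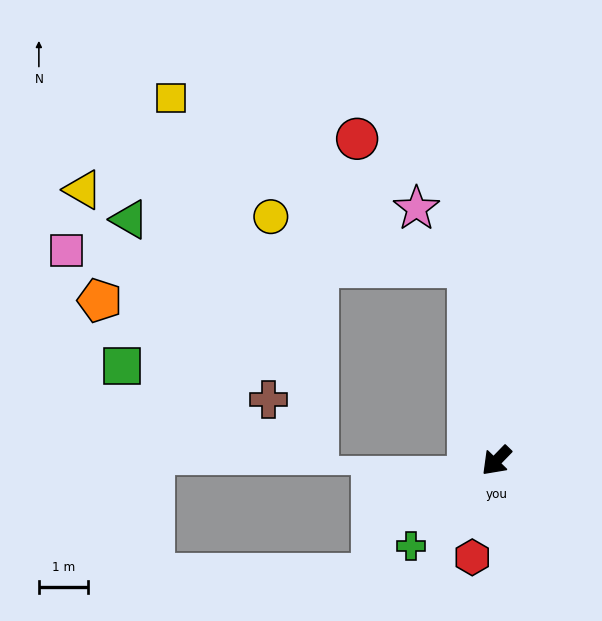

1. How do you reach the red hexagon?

turn left 30°, forward 2.0 m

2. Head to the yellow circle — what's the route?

blocked — turn right 128°, forward 4.0 m, then turn left 68°, forward 4.2 m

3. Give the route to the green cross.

forward 2.5 m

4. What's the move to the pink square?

blocked — turn right 128°, forward 4.0 m, then turn left 80°, forward 8.3 m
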